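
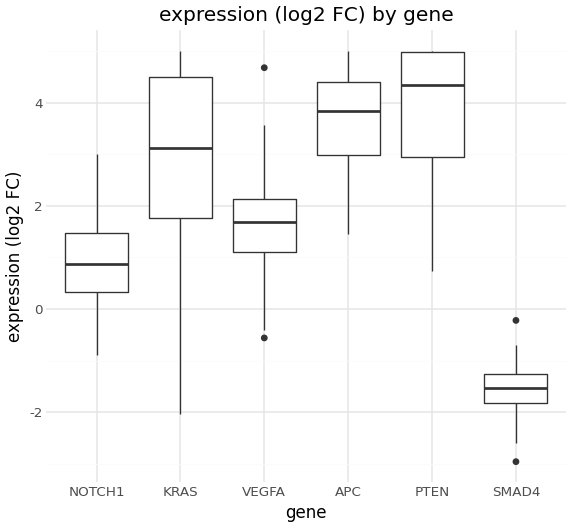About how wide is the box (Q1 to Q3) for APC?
Q3 ≈ 4.5, Q1 ≈ 3.0; IQR ≈ 1.5.

≈ 1.5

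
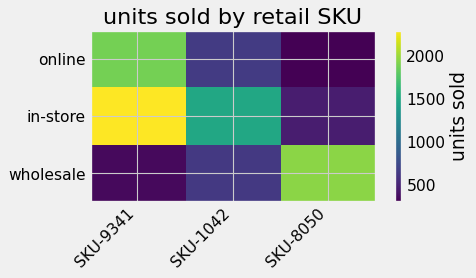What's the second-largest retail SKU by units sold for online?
SKU-1042

Top 3 for online: SKU-9341 ≈ 1800, SKU-1042 ≈ 600, SKU-8050 ≈ 200.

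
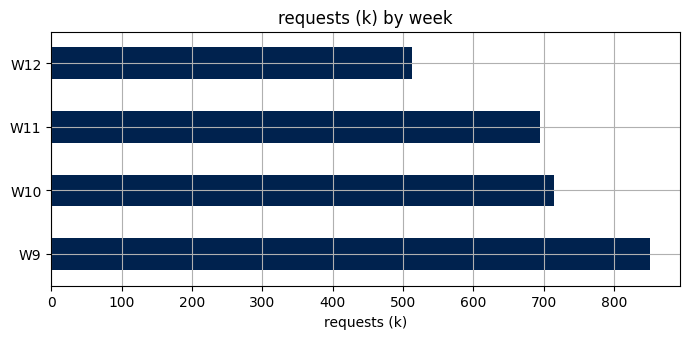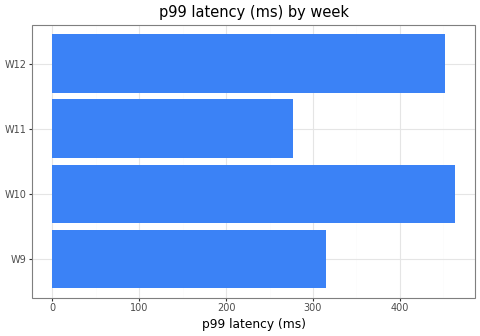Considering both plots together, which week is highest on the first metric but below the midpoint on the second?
W9

Chart 2 median p99 latency (ms) ≈ 400; below-median weeks: W9, W11. Among those, W9 has the highest requests (k) (≈ 900).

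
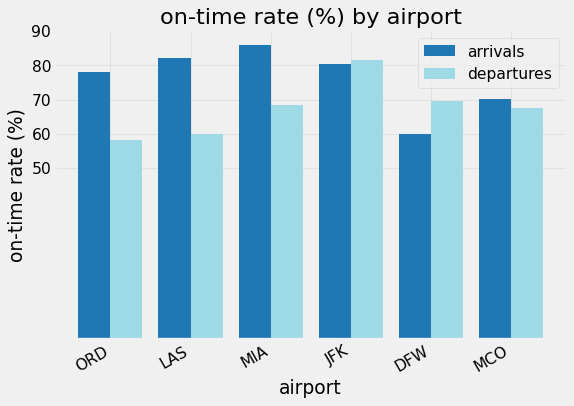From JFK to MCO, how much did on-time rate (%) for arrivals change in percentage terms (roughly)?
≈ -12.5%

JFK ≈ 80, MCO ≈ 70; (70 − 80) / 80 ≈ -12.5%.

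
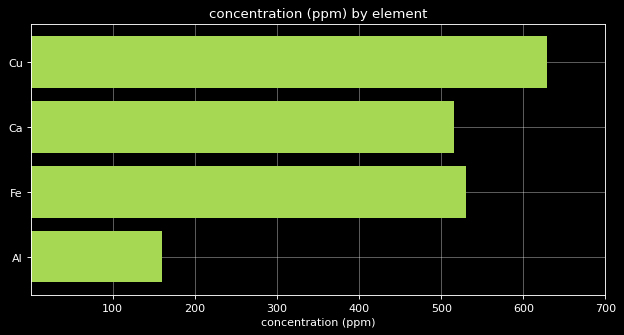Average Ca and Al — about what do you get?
≈ 350

(500 + 200) / 2 ≈ 350.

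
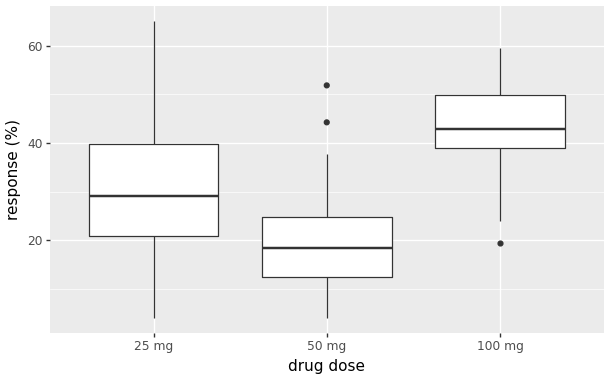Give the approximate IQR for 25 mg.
≈ 20

Q3 ≈ 40, Q1 ≈ 20; IQR ≈ 20.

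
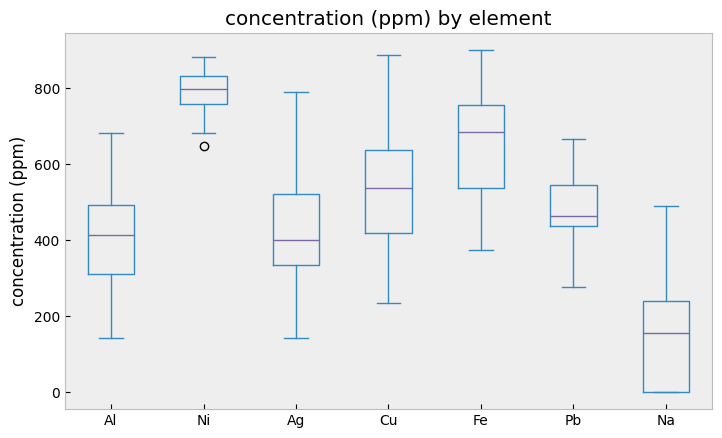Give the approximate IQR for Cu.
≈ 200

Q3 ≈ 600, Q1 ≈ 400; IQR ≈ 200.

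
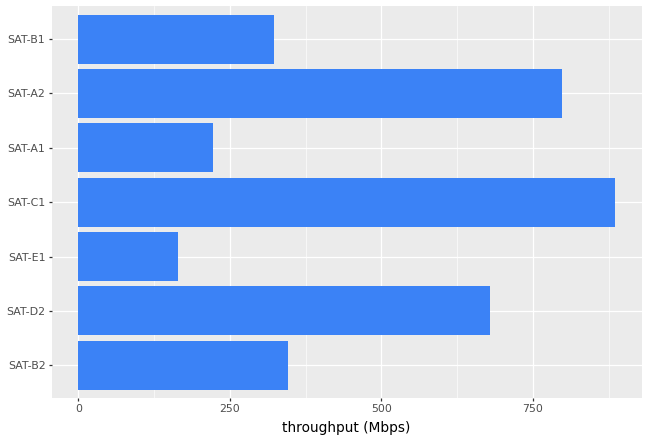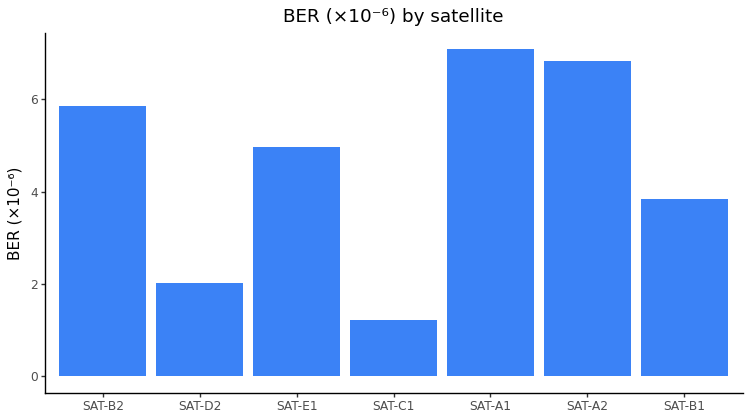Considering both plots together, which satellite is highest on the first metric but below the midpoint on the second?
Chart 2 median BER (×10⁻⁶) ≈ 5; below-median satellites: SAT-D2, SAT-C1, SAT-B1. Among those, SAT-C1 has the highest throughput (Mbps) (≈ 900).

SAT-C1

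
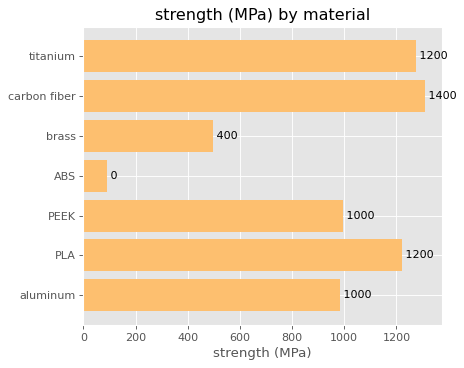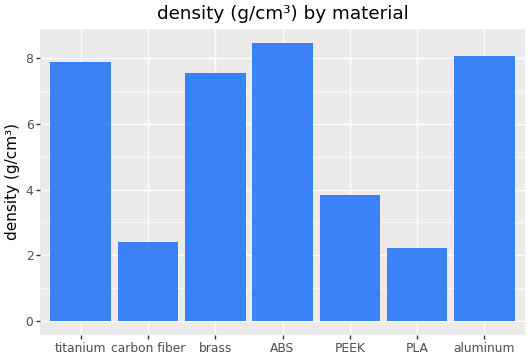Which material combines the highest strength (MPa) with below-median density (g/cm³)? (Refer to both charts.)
Chart 2 median density (g/cm³) ≈ 8; below-median materials: carbon fiber, PEEK, PLA. Among those, carbon fiber has the highest strength (MPa) (≈ 1400).

carbon fiber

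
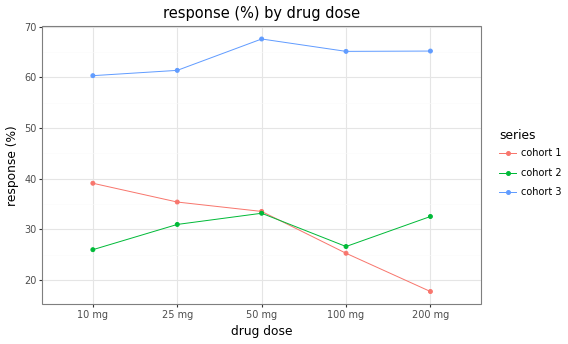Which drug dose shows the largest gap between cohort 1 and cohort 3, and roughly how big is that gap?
200 mg, ≈ 45 %

200 mg: cohort 1 ≈ 20, cohort 3 ≈ 65 → gap ≈ 45. Next-largest (100 mg) is only ≈ 40.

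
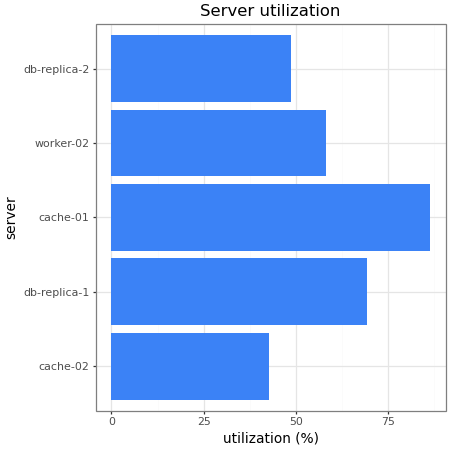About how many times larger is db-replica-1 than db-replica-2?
db-replica-1 ≈ 70, db-replica-2 ≈ 50; 70/50 ≈ 1.4.

≈ 1.4×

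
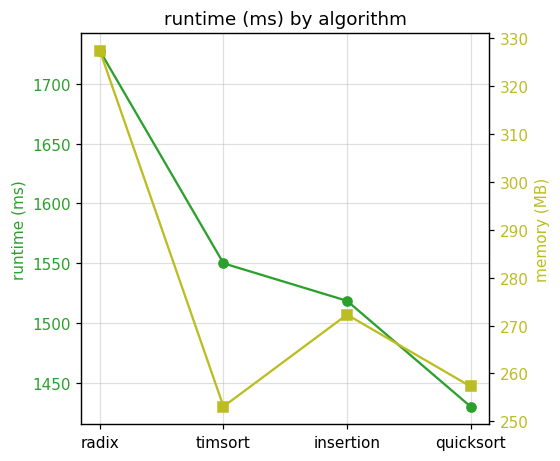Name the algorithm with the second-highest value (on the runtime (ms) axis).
timsort

Top 3 (on the runtime (ms) axis): radix ≈ 1725, timsort ≈ 1550, insertion ≈ 1525.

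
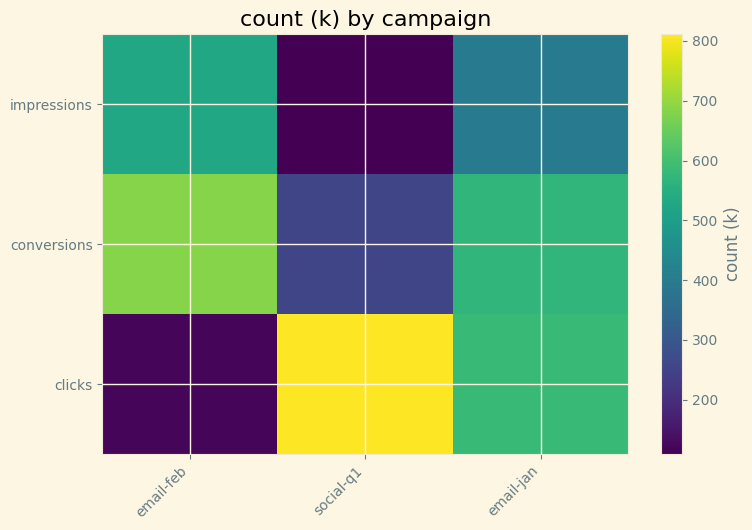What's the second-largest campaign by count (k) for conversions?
email-jan

Top 3 for conversions: email-feb ≈ 700, email-jan ≈ 600, social-q1 ≈ 300.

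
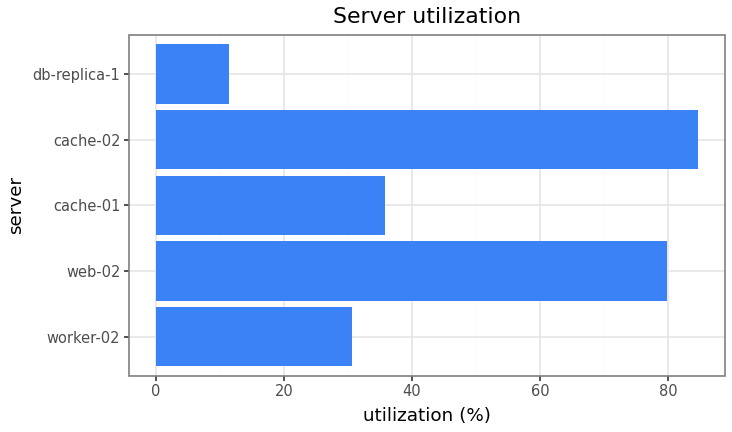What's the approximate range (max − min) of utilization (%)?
Max cache-02 ≈ 80, min db-replica-1 ≈ 10; range ≈ 70.

≈ 70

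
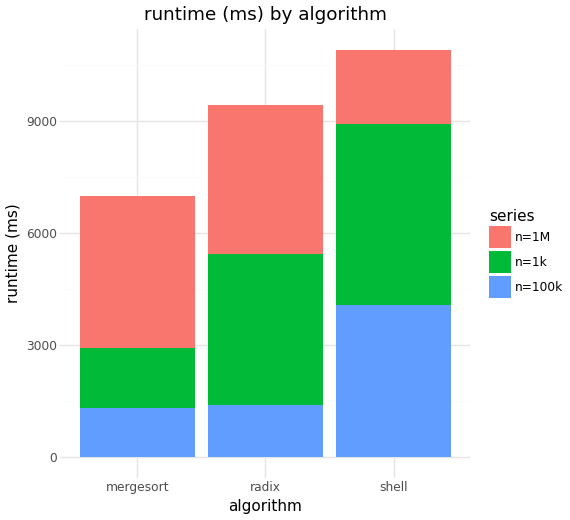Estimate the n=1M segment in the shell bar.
n=1M top ≈ 11000, bottom ≈ 9000; segment ≈ 2000.

≈ 2000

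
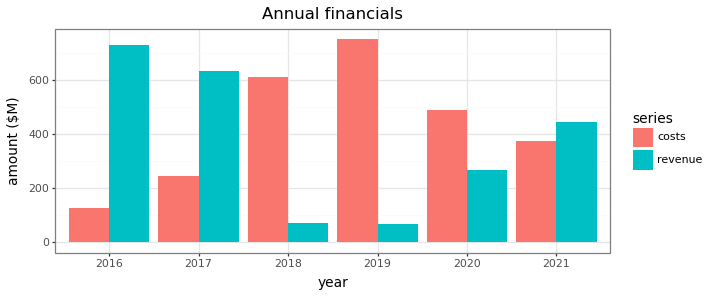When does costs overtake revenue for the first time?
2017: costs ≈ 200 vs revenue ≈ 600 (not yet); 2018: costs ≈ 600 vs revenue ≈ 100 (first crossover).

2018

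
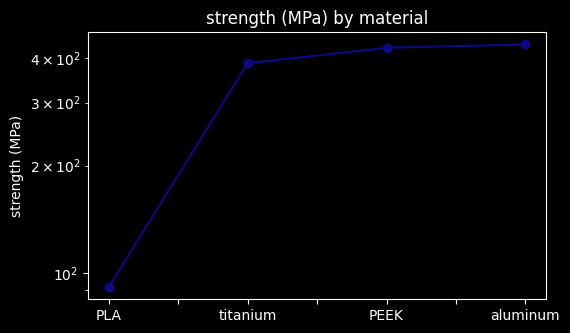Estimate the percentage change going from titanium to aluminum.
≈ +12.5%

titanium ≈ 400, aluminum ≈ 450; (450 − 400) / 400 ≈ +12.5%.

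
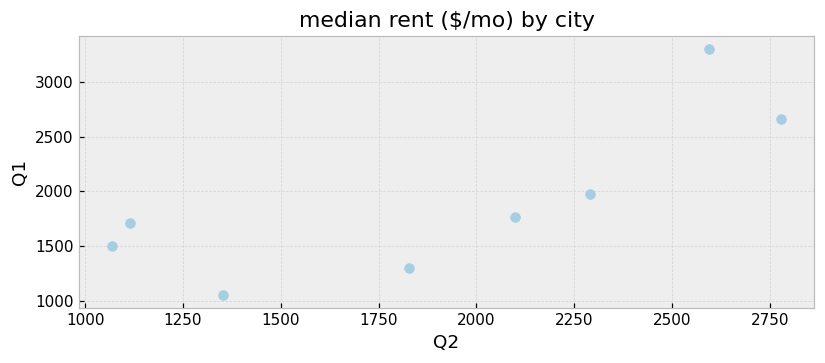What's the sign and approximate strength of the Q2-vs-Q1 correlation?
positive, strong

Points are positively correlated; strong (|r| ≈ 0.8).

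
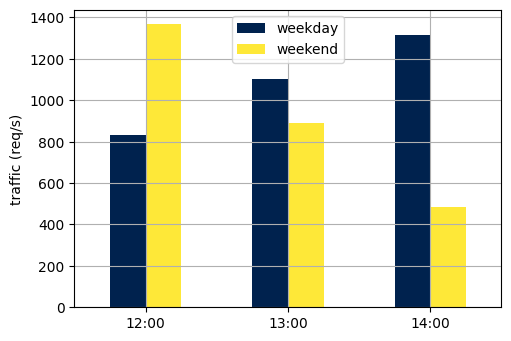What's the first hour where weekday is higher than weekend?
12:00: weekday ≈ 800 vs weekend ≈ 1400 (not yet); 13:00: weekday ≈ 1200 vs weekend ≈ 800 (first crossover).

13:00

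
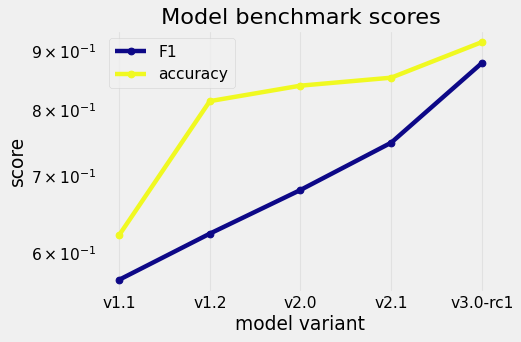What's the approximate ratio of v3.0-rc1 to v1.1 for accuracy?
≈ 1.5×

v3.0-rc1 ≈ 0.90, v1.1 ≈ 0.60; 0.90/0.60 ≈ 1.5.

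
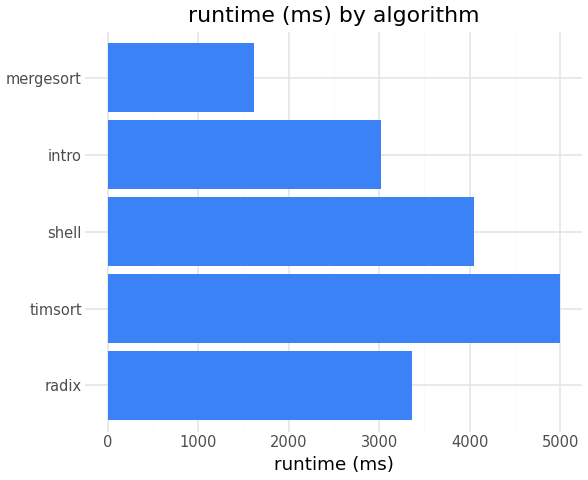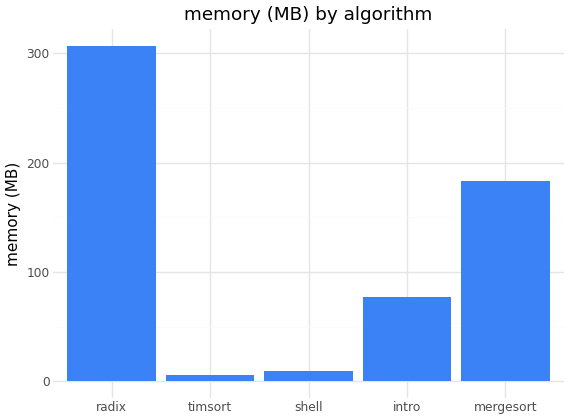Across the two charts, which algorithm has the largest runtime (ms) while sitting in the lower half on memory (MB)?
Chart 2 median memory (MB) ≈ 100; below-median algorithms: timsort, shell. Among those, timsort has the highest runtime (ms) (≈ 5000).

timsort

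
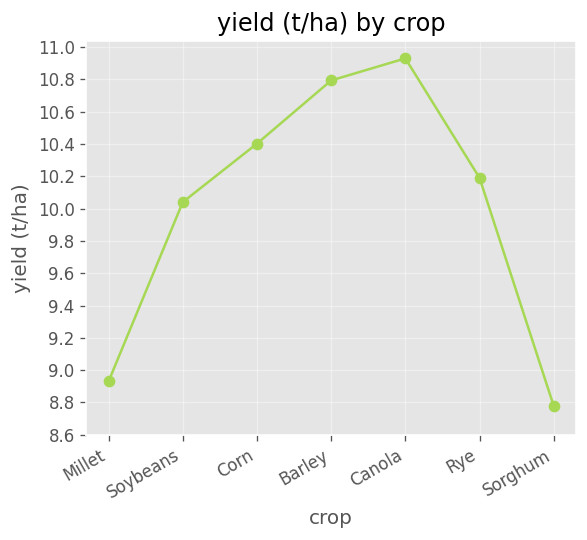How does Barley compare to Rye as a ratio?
Barley ≈ 10.8, Rye ≈ 10.2; 10.8/10.2 ≈ 1.06.

≈ 1.06×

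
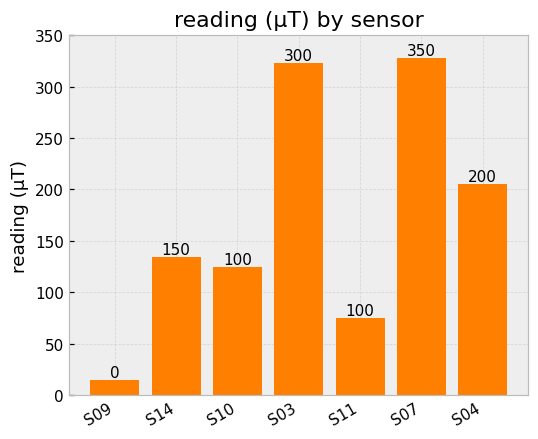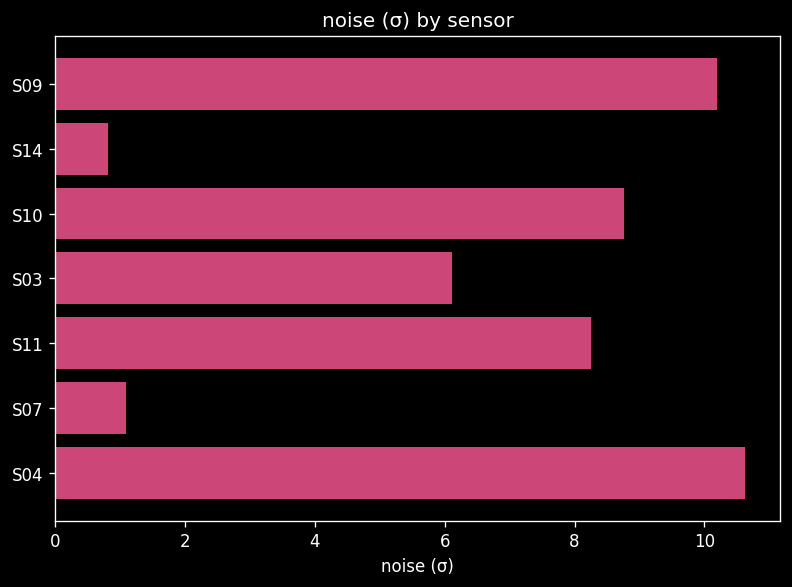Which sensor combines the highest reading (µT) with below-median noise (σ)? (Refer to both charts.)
S07

Chart 2 median noise (σ) ≈ 8; below-median sensors: S14, S03, S07. Among those, S07 has the highest reading (µT) (≈ 350).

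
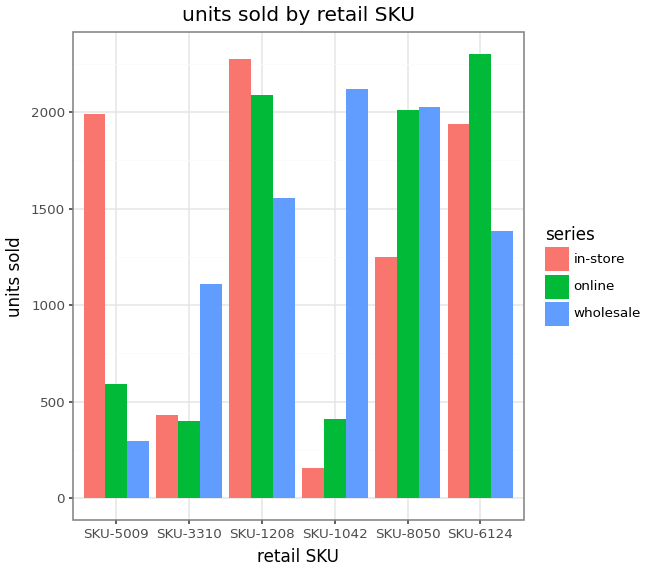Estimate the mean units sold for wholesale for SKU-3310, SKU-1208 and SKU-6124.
(1200 + 1600 + 1400) / 3 ≈ 1400.

≈ 1400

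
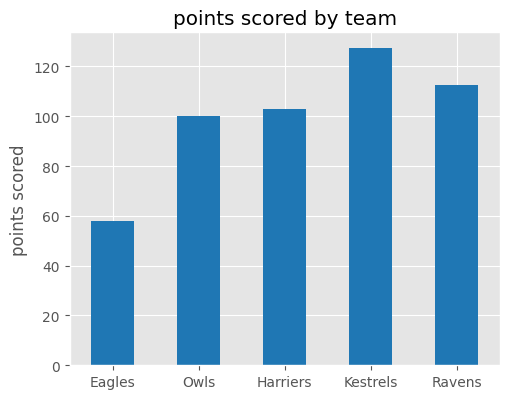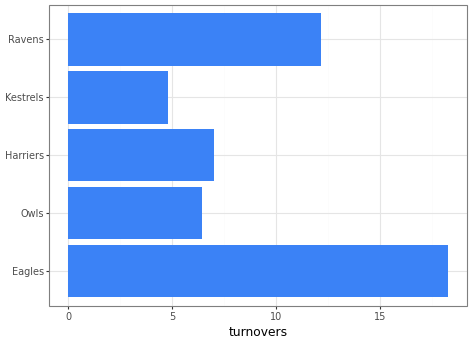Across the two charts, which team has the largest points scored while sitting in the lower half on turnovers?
Kestrels

Chart 2 median turnovers ≈ 8; below-median teams: Owls, Kestrels. Among those, Kestrels has the highest points scored (≈ 120).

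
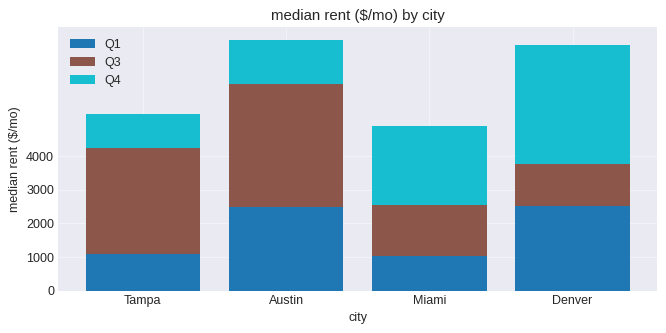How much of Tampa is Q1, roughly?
≈ 1000

Q1 top ≈ 1000, bottom ≈ 0; segment ≈ 1000.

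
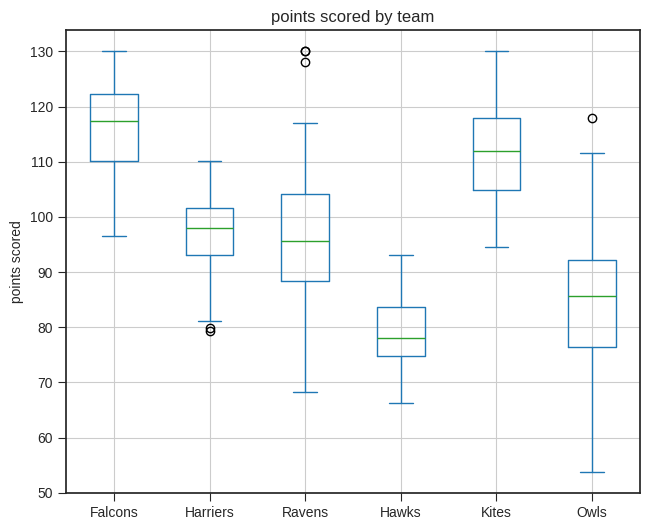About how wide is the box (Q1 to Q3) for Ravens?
Q3 ≈ 105, Q1 ≈ 90; IQR ≈ 15.

≈ 15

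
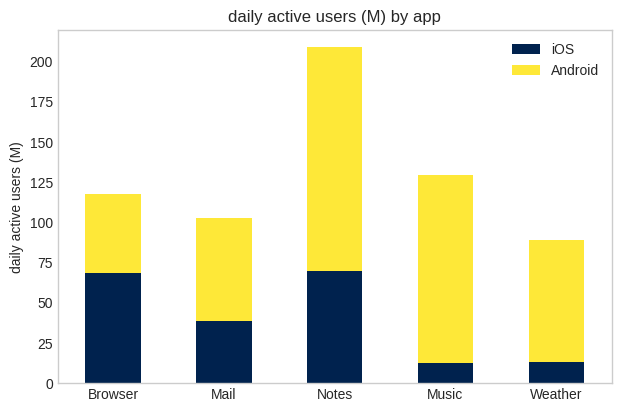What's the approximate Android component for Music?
≈ 100

Android top ≈ 120, bottom ≈ 20; segment ≈ 100.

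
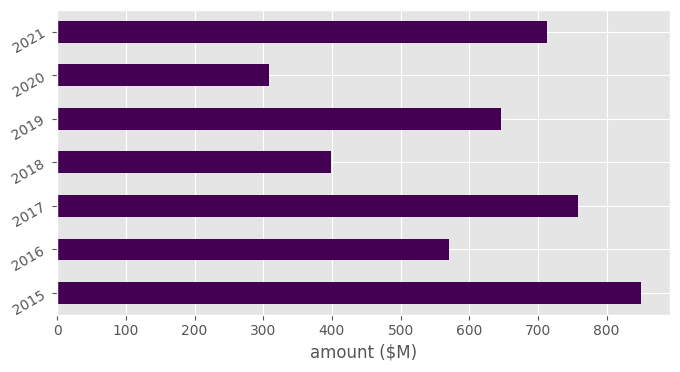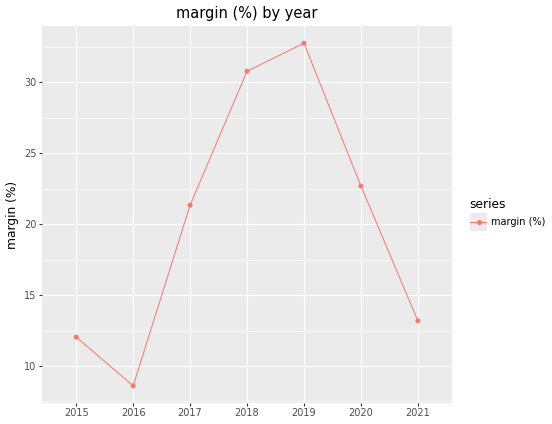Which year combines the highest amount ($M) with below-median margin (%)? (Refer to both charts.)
2015

Chart 2 median margin (%) ≈ 20; below-median years: 2015, 2016, 2021. Among those, 2015 has the highest amount ($M) (≈ 900).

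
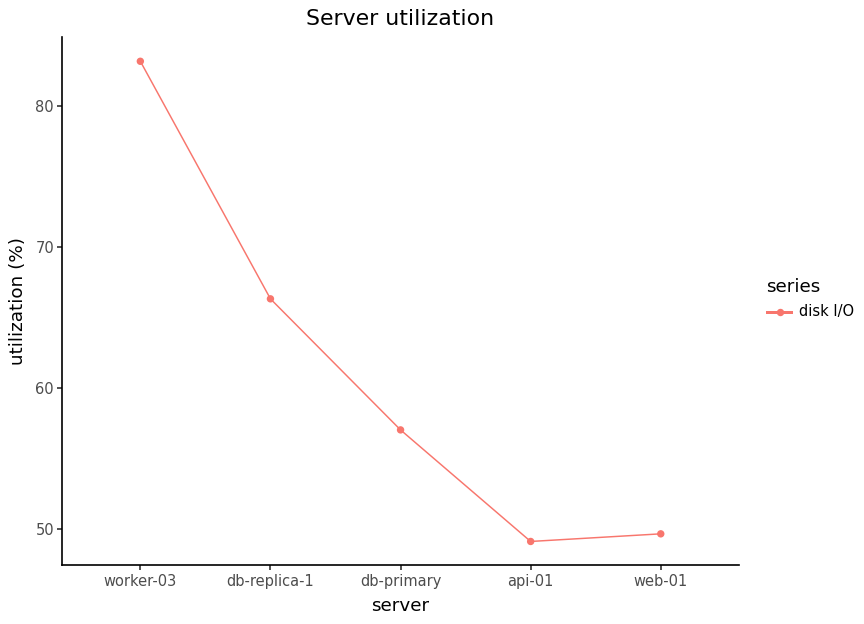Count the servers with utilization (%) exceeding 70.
Above 70: worker-03.

1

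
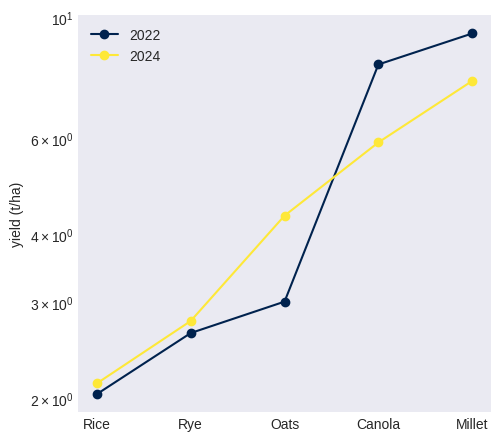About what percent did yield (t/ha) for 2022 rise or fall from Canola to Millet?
Canola ≈ 8, Millet ≈ 9; (9 − 8) / 8 ≈ +12.5%.

≈ +12.5%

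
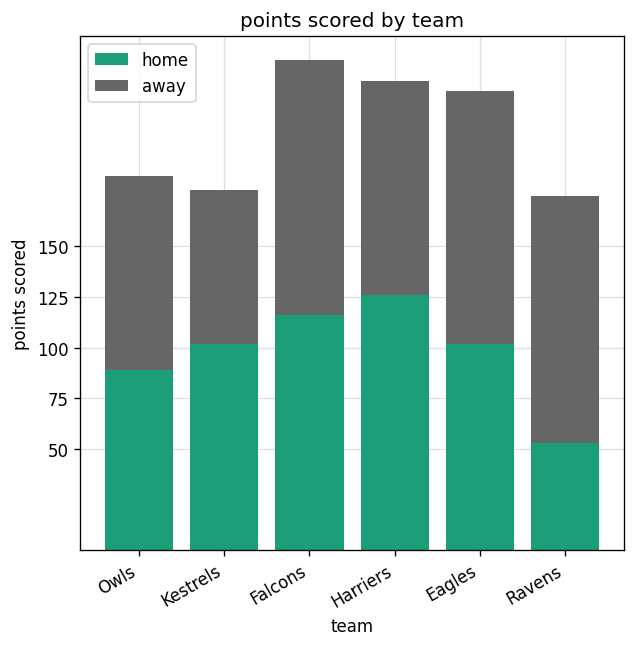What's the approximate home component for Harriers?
home top ≈ 125, bottom ≈ 0; segment ≈ 125.

≈ 125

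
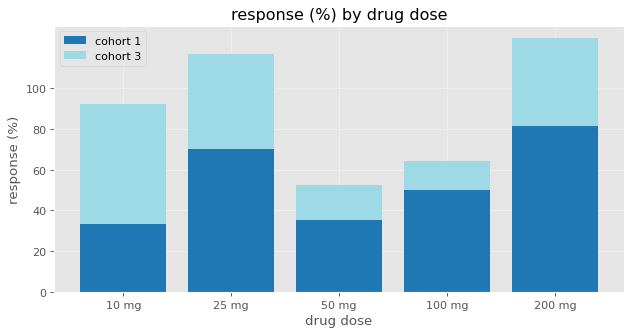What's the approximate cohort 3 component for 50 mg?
cohort 3 top ≈ 60, bottom ≈ 40; segment ≈ 20.

≈ 20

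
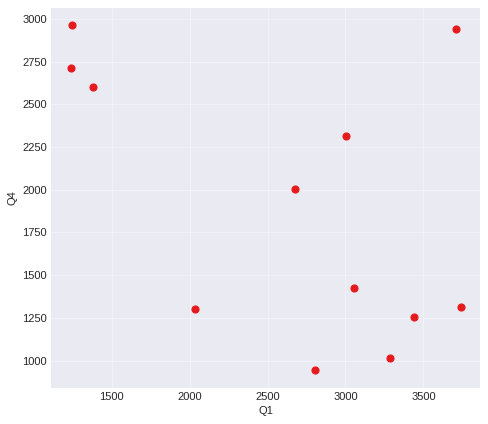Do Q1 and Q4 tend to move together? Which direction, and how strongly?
Points are negatively correlated; moderate (|r| ≈ 0.5).

negative, moderate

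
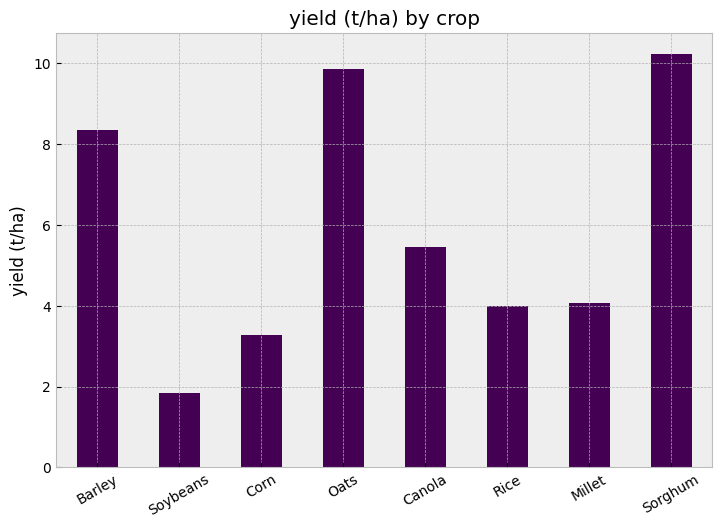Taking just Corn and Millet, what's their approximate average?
≈ 4

(3 + 4) / 2 ≈ 4.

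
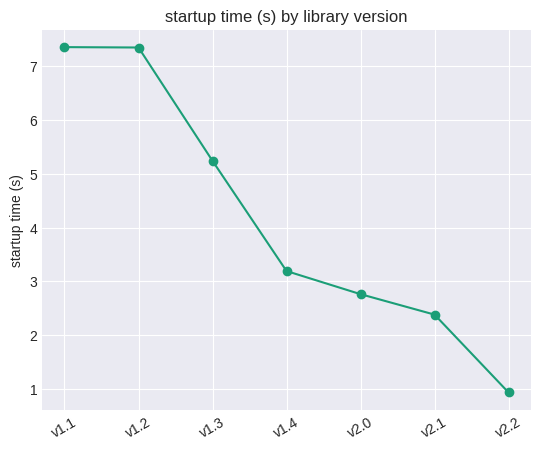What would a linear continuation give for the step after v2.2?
Last three: 3, 2, 1 → slope ≈ -1/step → next ≈ 0.

≈ 0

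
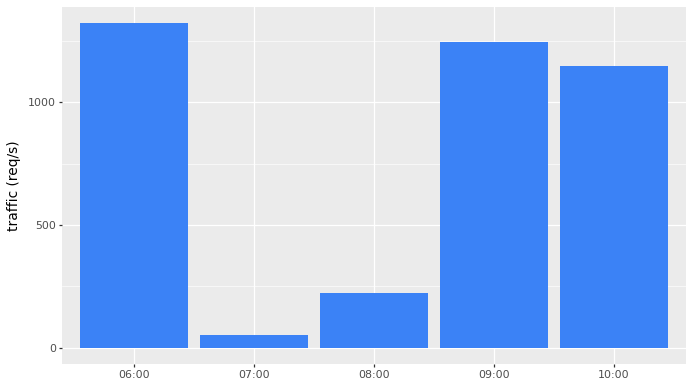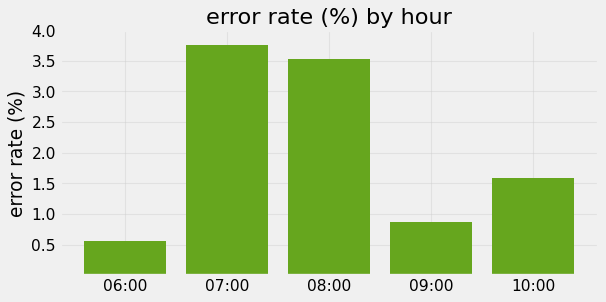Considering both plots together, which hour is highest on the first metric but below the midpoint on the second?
Chart 2 median error rate (%) ≈ 1.5; below-median hours: 06:00, 09:00. Among those, 06:00 has the highest traffic (req/s) (≈ 1400).

06:00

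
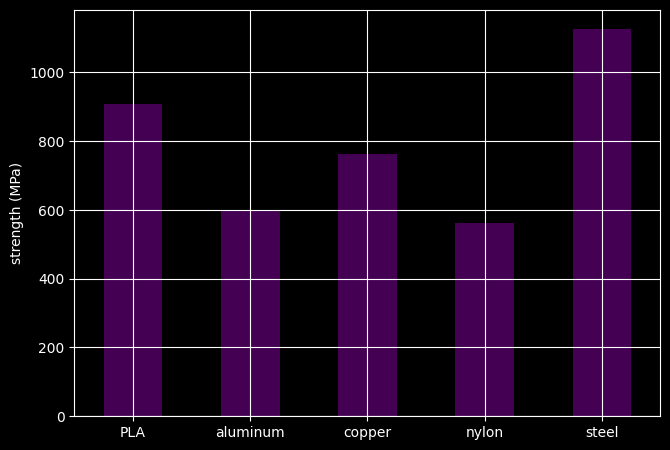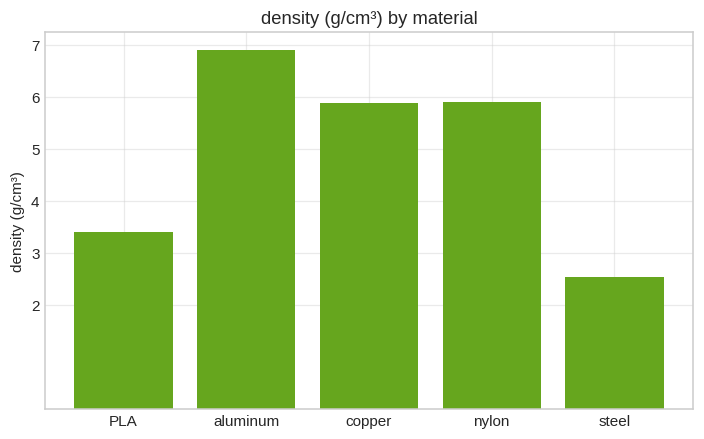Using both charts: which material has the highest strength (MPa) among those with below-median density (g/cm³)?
Chart 2 median density (g/cm³) ≈ 6; below-median materials: PLA, steel. Among those, steel has the highest strength (MPa) (≈ 1200).

steel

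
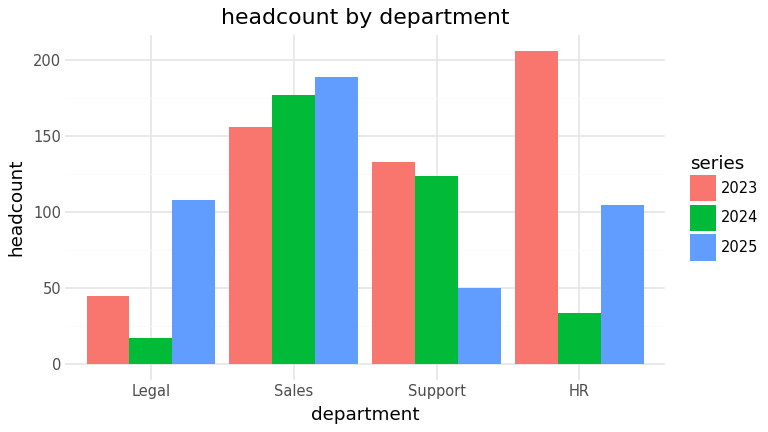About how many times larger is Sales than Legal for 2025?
≈ 1.8×

Sales ≈ 180, Legal ≈ 100; 180/100 ≈ 1.8.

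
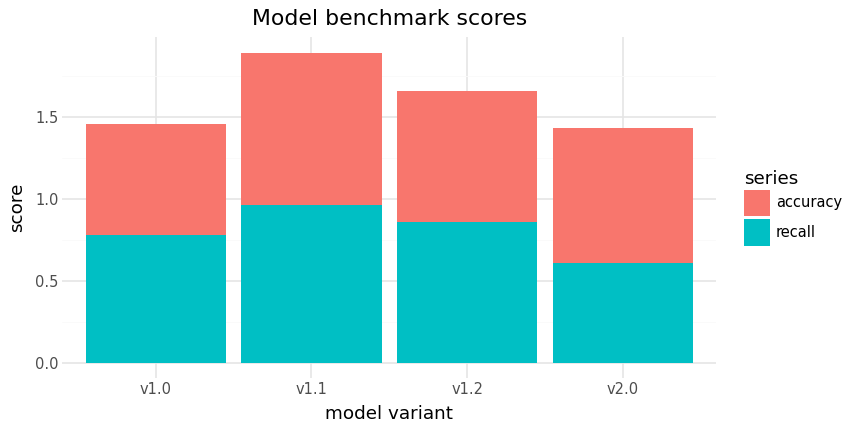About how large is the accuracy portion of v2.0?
≈ 0.8

accuracy top ≈ 1.4, bottom ≈ 0.6; segment ≈ 0.8.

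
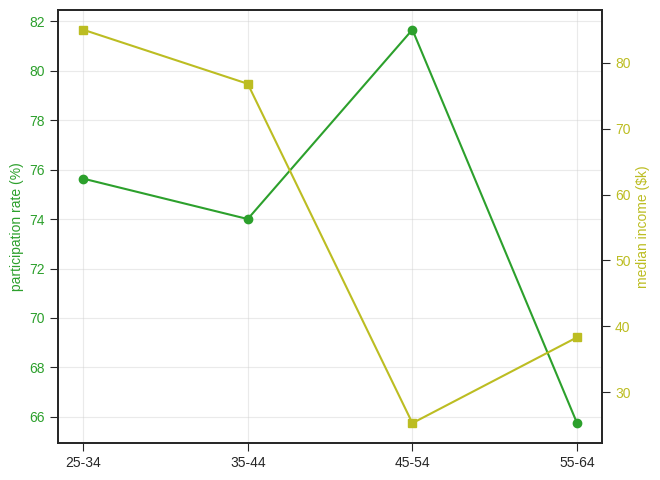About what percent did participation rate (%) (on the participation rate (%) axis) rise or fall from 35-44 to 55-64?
≈ -10.8%

35-44 ≈ 74, 55-64 ≈ 66; (66 − 74) / 74 ≈ -10.8%.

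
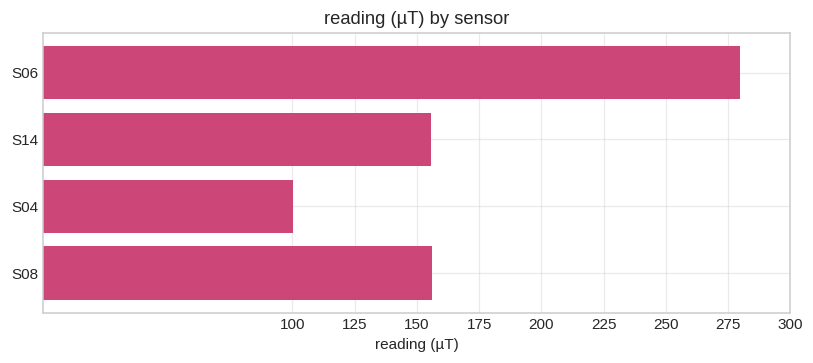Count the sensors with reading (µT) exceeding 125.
3

Above 125: S06, S14, S08.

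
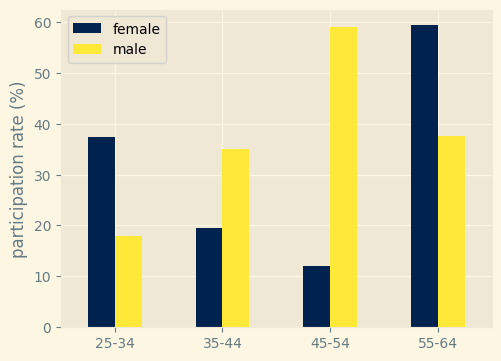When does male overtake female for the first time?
35-44

25-34: male ≈ 20 vs female ≈ 35 (not yet); 35-44: male ≈ 35 vs female ≈ 20 (first crossover).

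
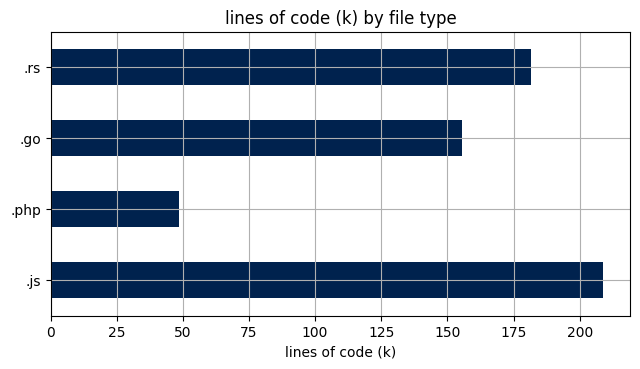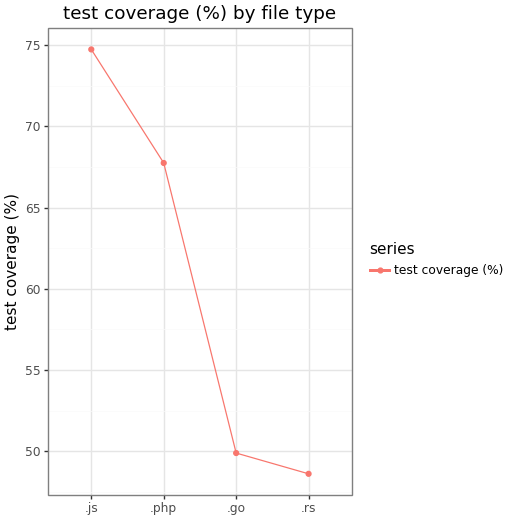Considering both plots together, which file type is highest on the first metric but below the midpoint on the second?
Chart 2 median test coverage (%) ≈ 60; below-median file types: .go, .rs. Among those, .rs has the highest lines of code (k) (≈ 180).

.rs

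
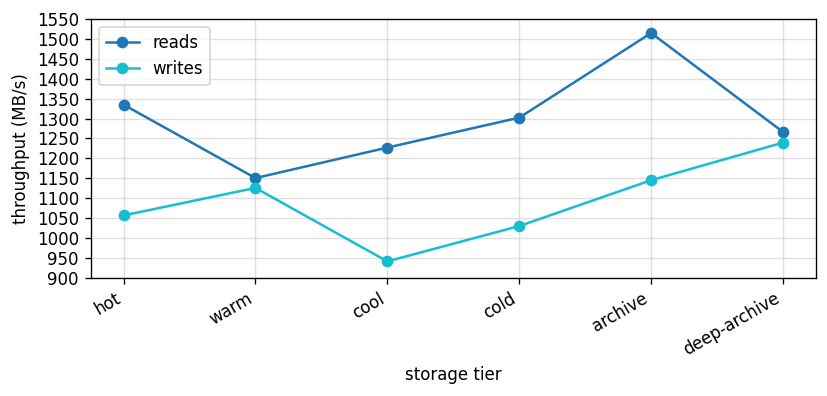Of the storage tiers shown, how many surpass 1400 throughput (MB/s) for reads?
1

Above 1400: archive.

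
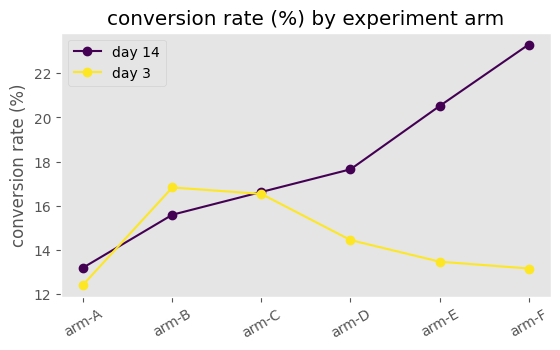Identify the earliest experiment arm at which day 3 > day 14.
arm-B

arm-A: day 3 ≈ 12 vs day 14 ≈ 13 (not yet); arm-B: day 3 ≈ 17 vs day 14 ≈ 16 (first crossover).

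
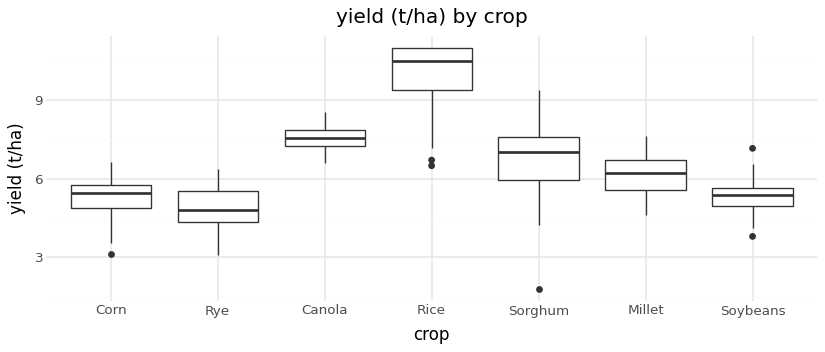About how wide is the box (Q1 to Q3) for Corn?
Q3 ≈ 6.0, Q1 ≈ 5.0; IQR ≈ 1.0.

≈ 1.0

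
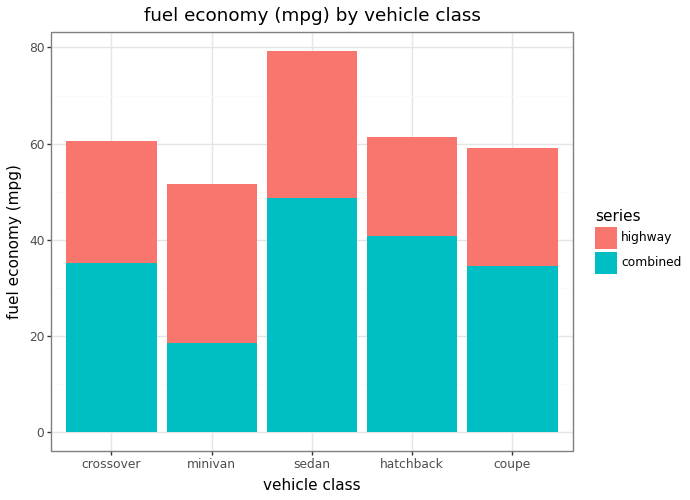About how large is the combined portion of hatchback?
combined top ≈ 40, bottom ≈ 0; segment ≈ 40.

≈ 40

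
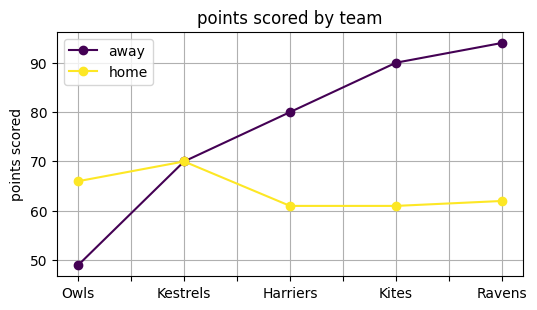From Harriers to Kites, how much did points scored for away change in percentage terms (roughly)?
Harriers ≈ 80, Kites ≈ 90; (90 − 80) / 80 ≈ +12.5%.

≈ +12.5%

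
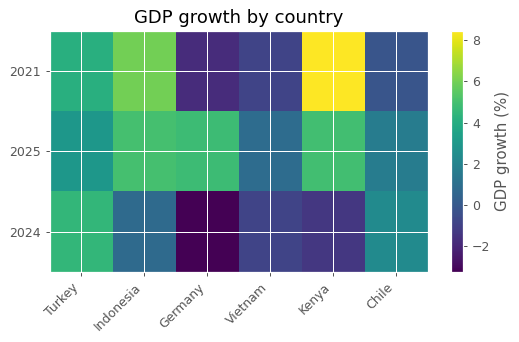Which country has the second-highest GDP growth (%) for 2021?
Indonesia

Top 3 for 2021: Kenya ≈ 8, Indonesia ≈ 6, Turkey ≈ 4.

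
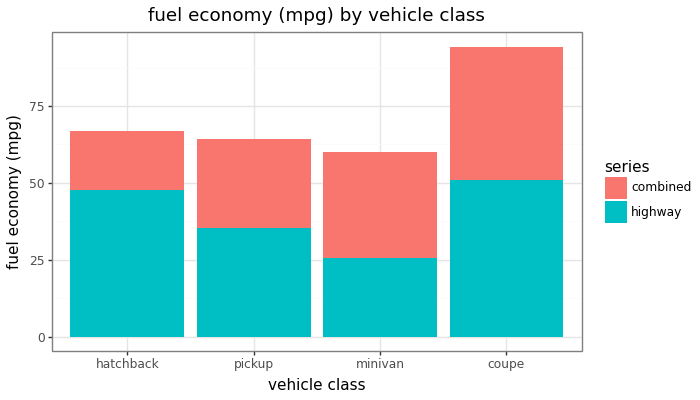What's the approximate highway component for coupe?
highway top ≈ 50, bottom ≈ 0; segment ≈ 50.

≈ 50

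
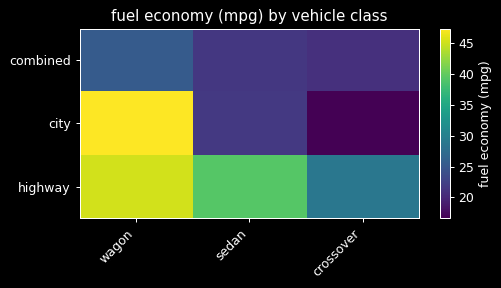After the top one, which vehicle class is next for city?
Top 3 for city: wagon ≈ 45, sedan ≈ 20, crossover ≈ 15.

sedan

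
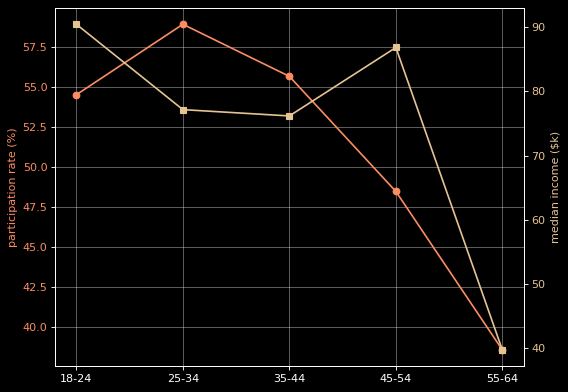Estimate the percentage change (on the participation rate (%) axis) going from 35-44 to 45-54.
≈ -14.3%

35-44 ≈ 56, 45-54 ≈ 48; (48 − 56) / 56 ≈ -14.3%.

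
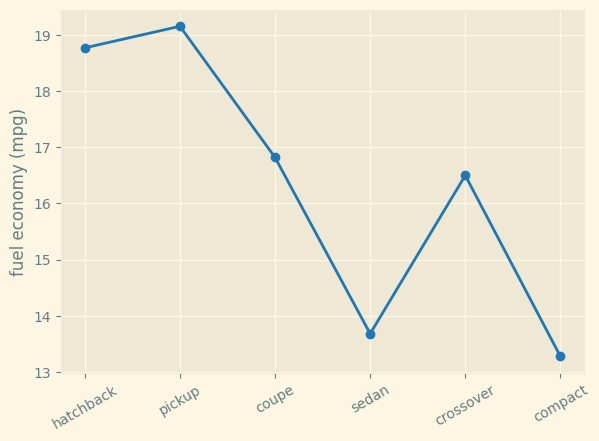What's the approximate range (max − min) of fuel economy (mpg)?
≈ 5.5

Max pickup ≈ 19.0, min compact ≈ 13.5; range ≈ 5.5.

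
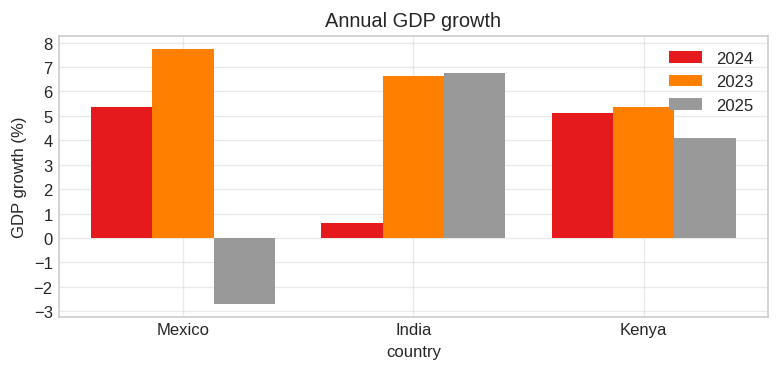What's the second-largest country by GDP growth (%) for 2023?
India

Top 3 for 2023: Mexico ≈ 8, India ≈ 7, Kenya ≈ 5.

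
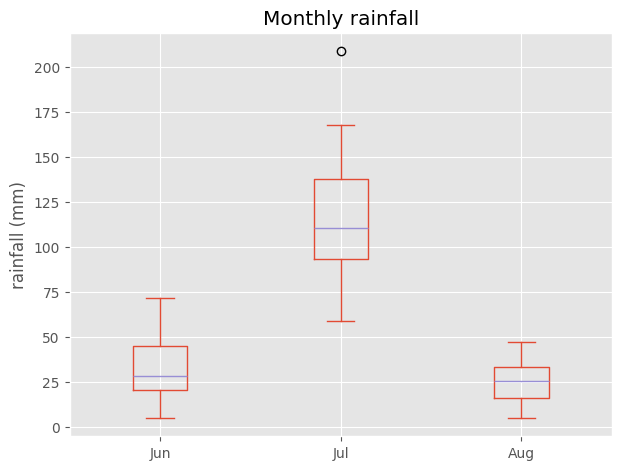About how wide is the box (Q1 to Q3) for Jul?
≈ 50

Q3 ≈ 140, Q1 ≈ 90; IQR ≈ 50.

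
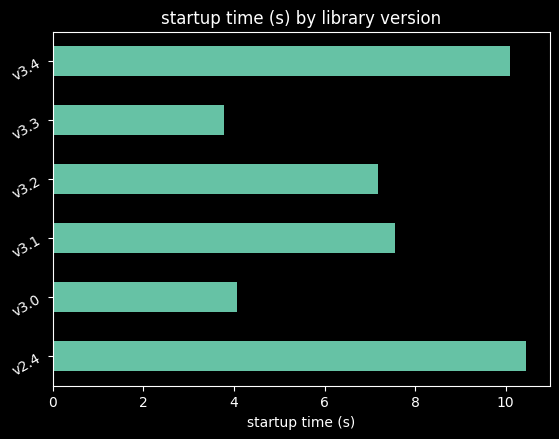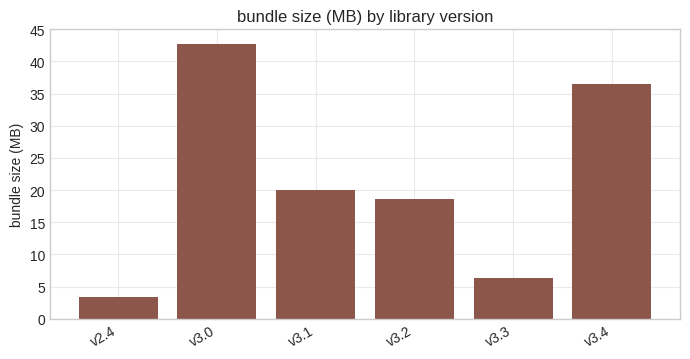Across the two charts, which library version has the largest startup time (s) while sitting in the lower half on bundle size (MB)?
Chart 2 median bundle size (MB) ≈ 20; below-median library versions: v2.4, v3.2, v3.3. Among those, v2.4 has the highest startup time (s) (≈ 10).

v2.4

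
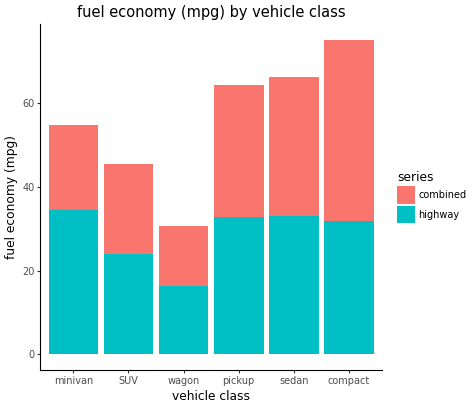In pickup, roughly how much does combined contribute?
combined top ≈ 60, bottom ≈ 30; segment ≈ 30.

≈ 30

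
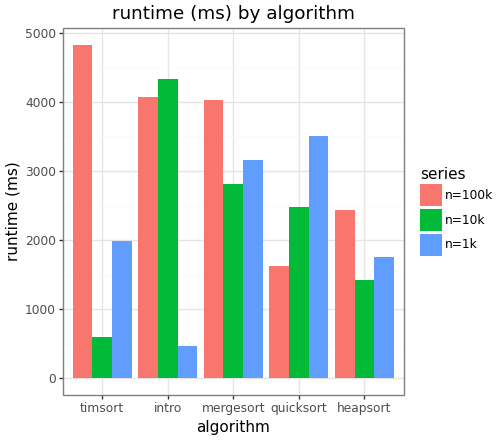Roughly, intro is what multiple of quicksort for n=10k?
≈ 1.8×

intro ≈ 4500, quicksort ≈ 2500; 4500/2500 ≈ 1.8.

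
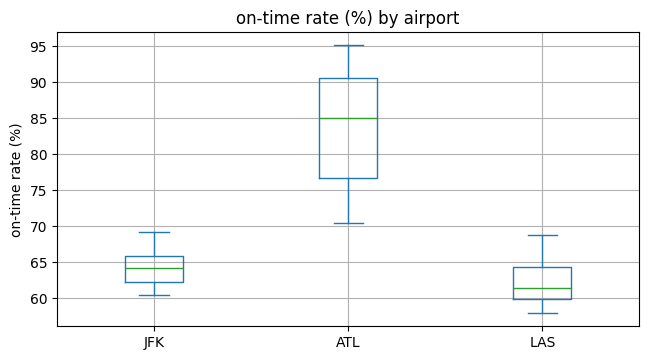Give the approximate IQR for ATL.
Q3 ≈ 90, Q1 ≈ 76; IQR ≈ 14.

≈ 14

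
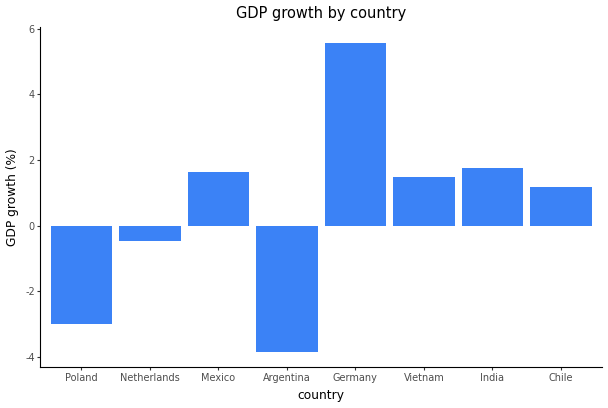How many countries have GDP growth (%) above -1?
Above -1: Netherlands, Mexico, Germany, Vietnam, India, Chile.

6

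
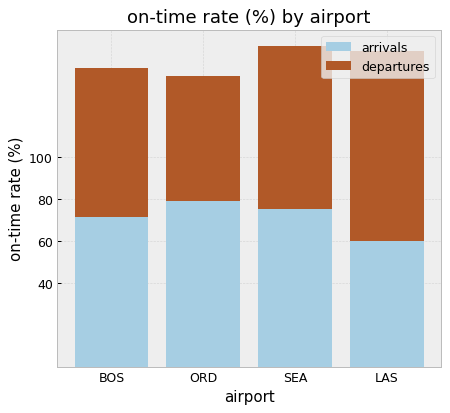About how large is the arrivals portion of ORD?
≈ 80

arrivals top ≈ 80, bottom ≈ 0; segment ≈ 80.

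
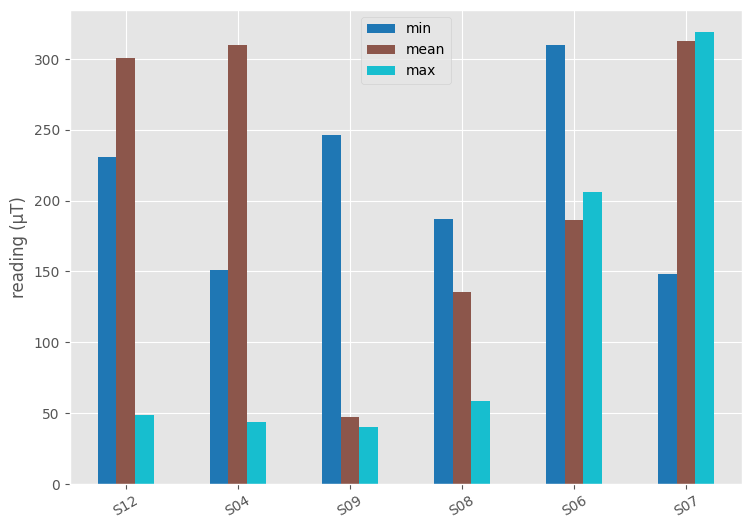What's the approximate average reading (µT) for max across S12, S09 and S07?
(50 + 50 + 300) / 3 ≈ 133.

≈ 133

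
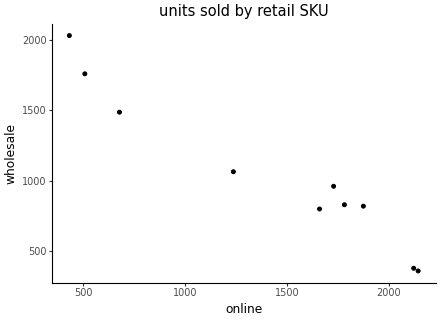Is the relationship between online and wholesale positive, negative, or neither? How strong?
negative, strong

Points are negatively correlated; strong (|r| ≈ 1.0).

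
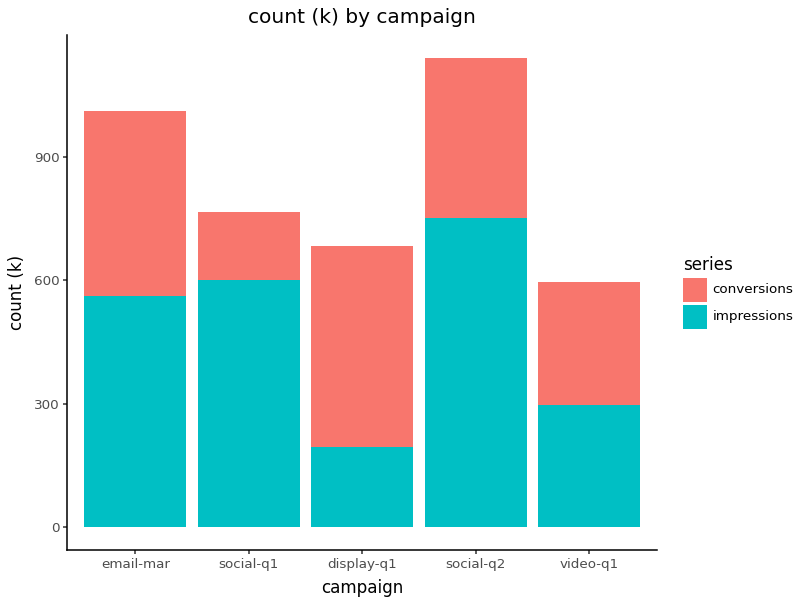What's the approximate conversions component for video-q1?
≈ 300

conversions top ≈ 600, bottom ≈ 300; segment ≈ 300.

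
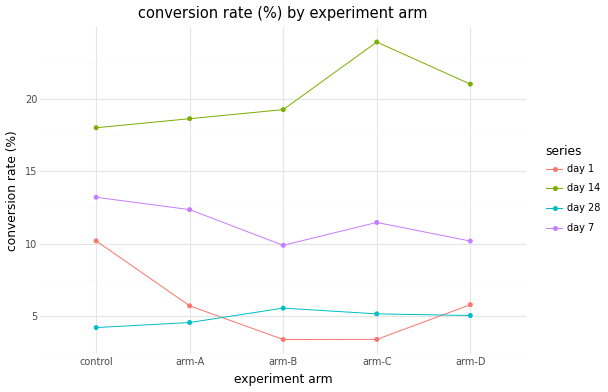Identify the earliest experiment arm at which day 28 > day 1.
arm-A: day 28 ≈ 4 vs day 1 ≈ 6 (not yet); arm-B: day 28 ≈ 6 vs day 1 ≈ 4 (first crossover).

arm-B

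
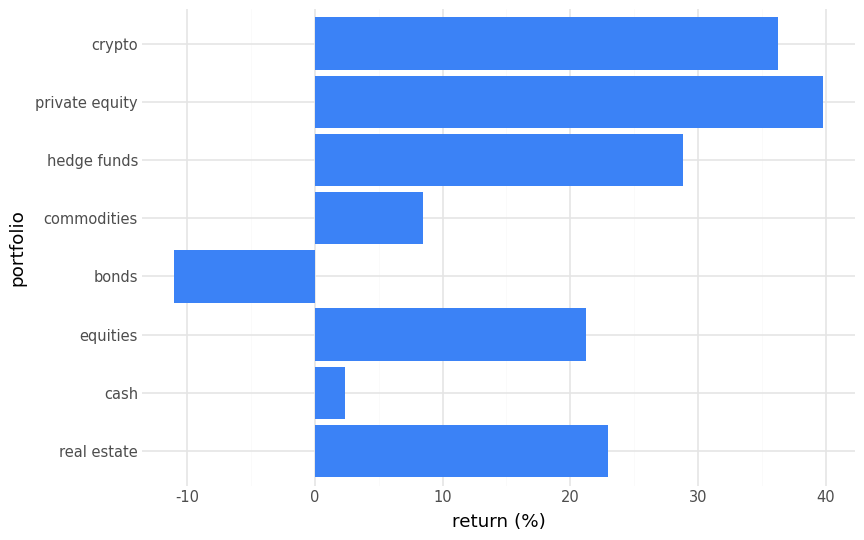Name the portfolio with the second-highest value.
Top 3: private equity ≈ 40, crypto ≈ 35, hedge funds ≈ 30.

crypto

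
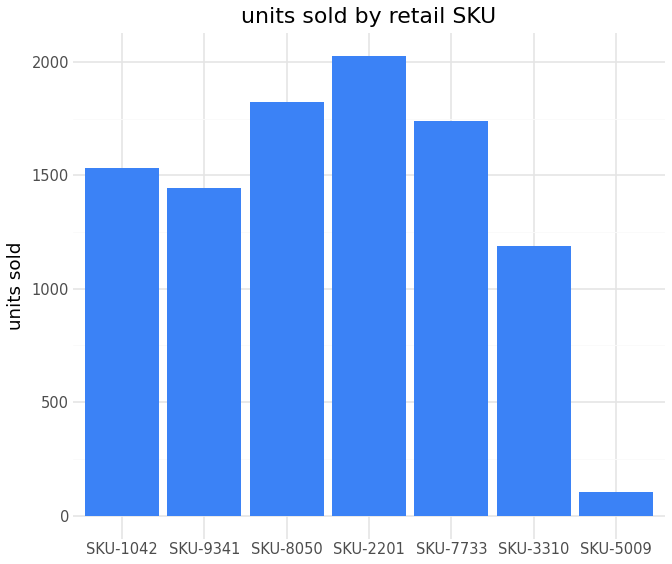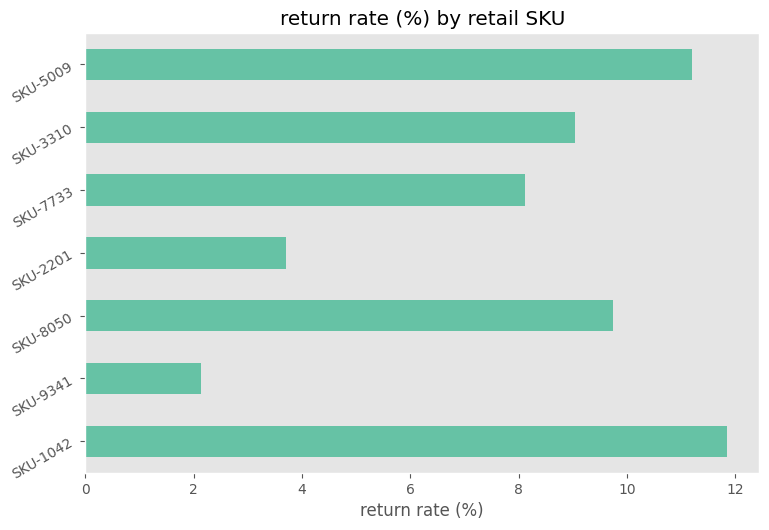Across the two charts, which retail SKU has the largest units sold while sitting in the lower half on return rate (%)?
SKU-2201

Chart 2 median return rate (%) ≈ 10; below-median retail SKUs: SKU-9341, SKU-2201, SKU-7733. Among those, SKU-2201 has the highest units sold (≈ 2000).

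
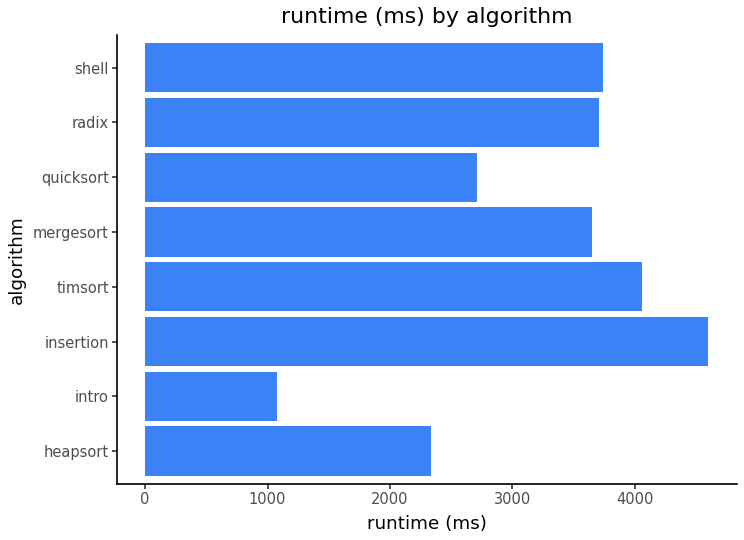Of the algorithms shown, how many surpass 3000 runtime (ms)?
5

Above 3000: insertion, timsort, mergesort, radix, shell.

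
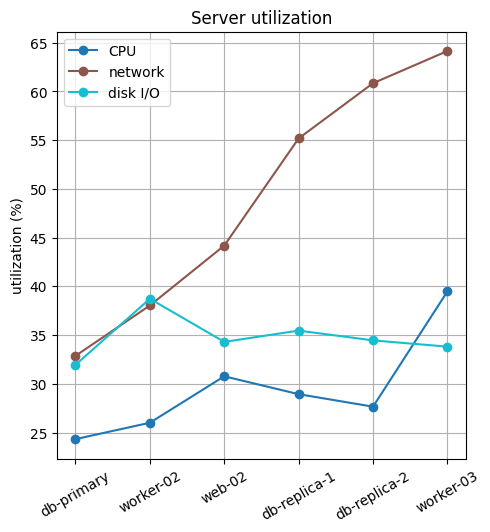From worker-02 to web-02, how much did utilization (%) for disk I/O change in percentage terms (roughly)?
worker-02 ≈ 40, web-02 ≈ 35; (35 − 40) / 40 ≈ -12.5%.

≈ -12.5%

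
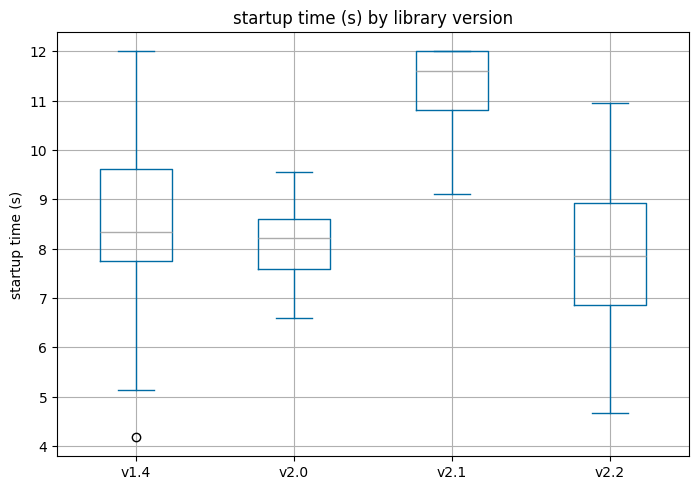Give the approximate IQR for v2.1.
Q3 ≈ 12.0, Q1 ≈ 11.0; IQR ≈ 1.0.

≈ 1.0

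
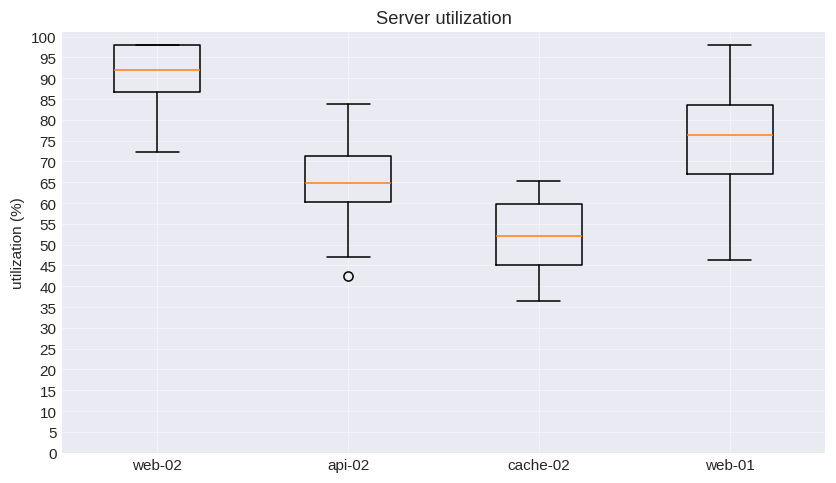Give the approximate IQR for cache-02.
≈ 15

Q3 ≈ 60, Q1 ≈ 45; IQR ≈ 15.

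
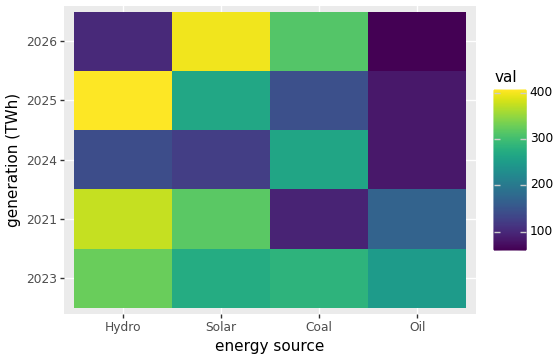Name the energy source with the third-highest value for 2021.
Oil

Top 4 for 2021: Hydro ≈ 400, Solar ≈ 300, Oil ≈ 150, Coal ≈ 100.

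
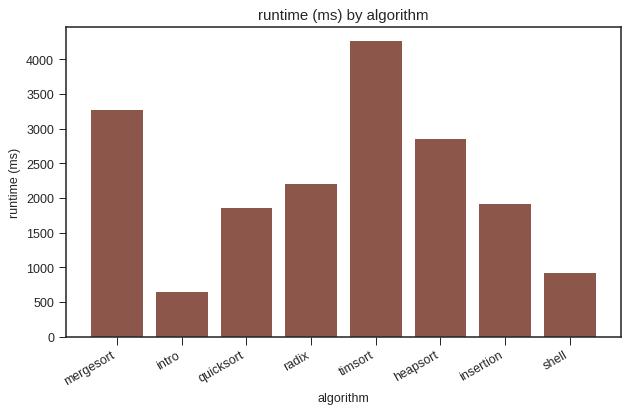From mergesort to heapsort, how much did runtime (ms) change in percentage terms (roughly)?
mergesort ≈ 3500, heapsort ≈ 3000; (3000 − 3500) / 3500 ≈ -14.3%.

≈ -14.3%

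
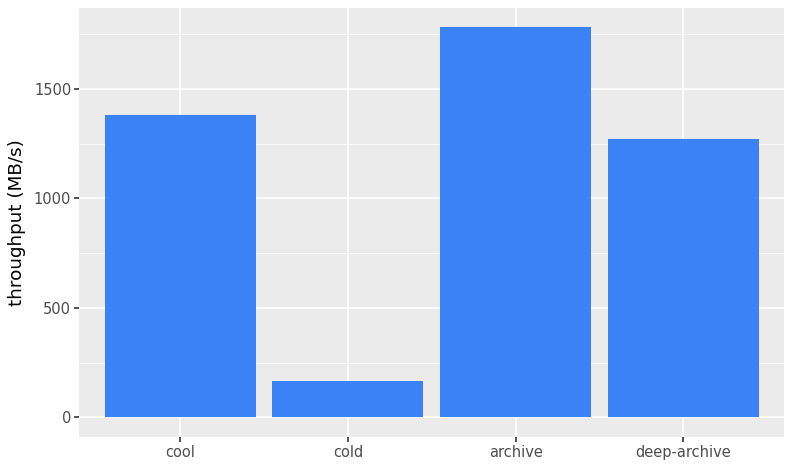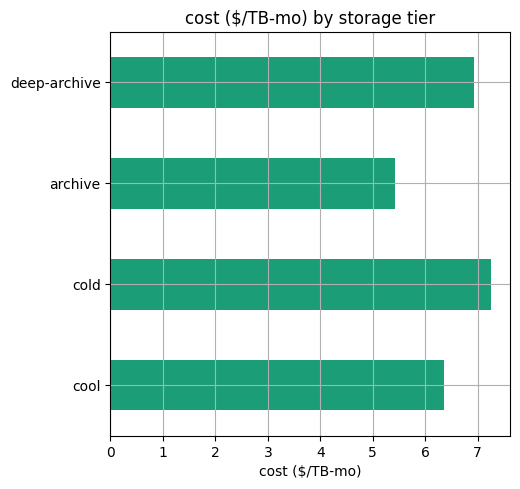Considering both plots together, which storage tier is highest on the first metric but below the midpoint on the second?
archive

Chart 2 median cost ($/TB-mo) ≈ 7; below-median storage tiers: cool, archive. Among those, archive has the highest throughput (MB/s) (≈ 1800).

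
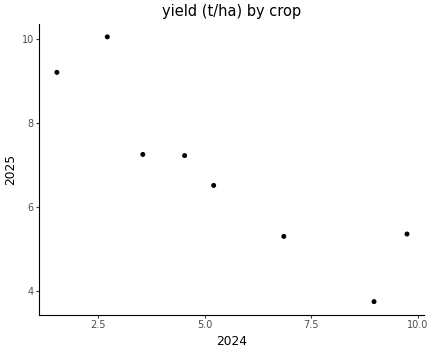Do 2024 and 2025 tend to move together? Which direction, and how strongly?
negative, strong

Points are negatively correlated; strong (|r| ≈ 0.9).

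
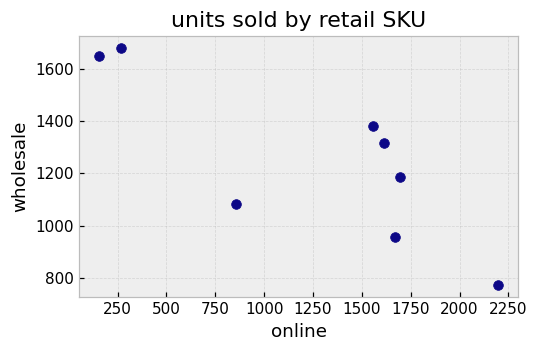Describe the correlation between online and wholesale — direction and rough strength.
Points are negatively correlated; strong (|r| ≈ 0.8).

negative, strong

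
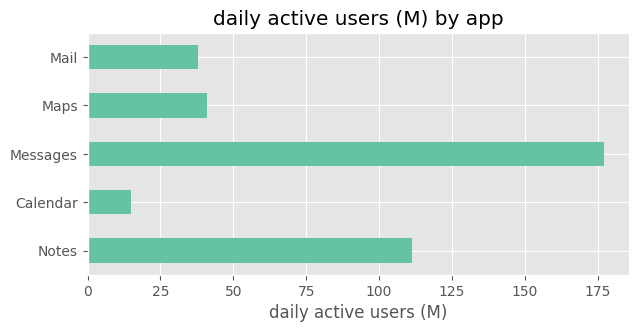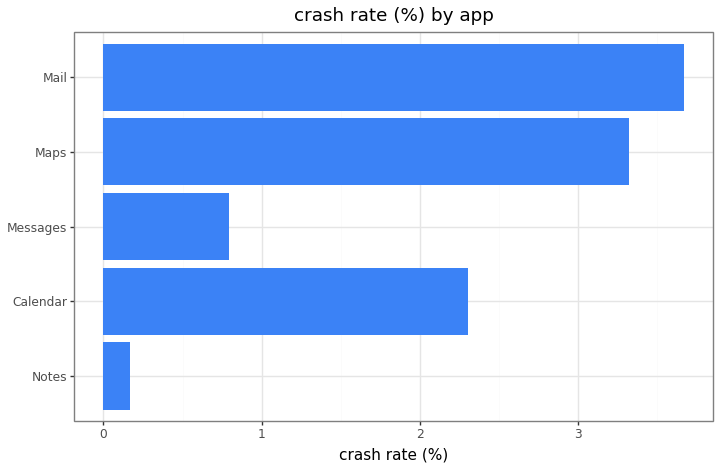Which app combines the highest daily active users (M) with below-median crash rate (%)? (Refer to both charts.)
Messages

Chart 2 median crash rate (%) ≈ 2.5; below-median apps: Notes, Messages. Among those, Messages has the highest daily active users (M) (≈ 180).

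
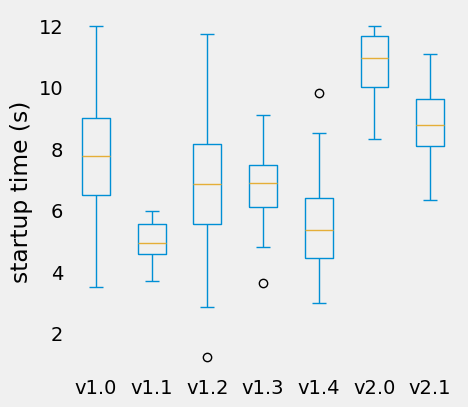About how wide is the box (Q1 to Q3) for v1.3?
≈ 1.5

Q3 ≈ 7.5, Q1 ≈ 6.0; IQR ≈ 1.5.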